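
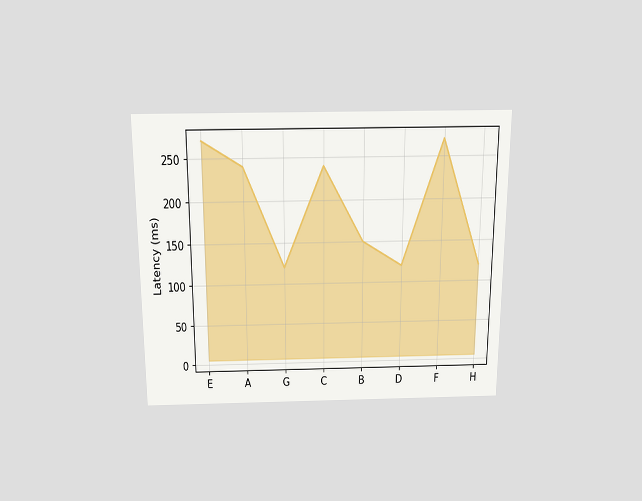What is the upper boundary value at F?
270ms

The chart is viewed slightly from above. At F the upper boundary is at 270ms.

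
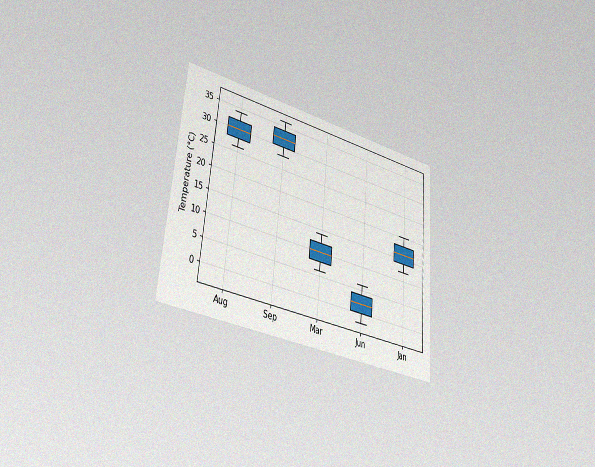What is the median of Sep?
The chart is tilted about 5° clockwise and viewed slightly from the left, with some photo noise. The median line in the Sep box sits at 32°C.

32°C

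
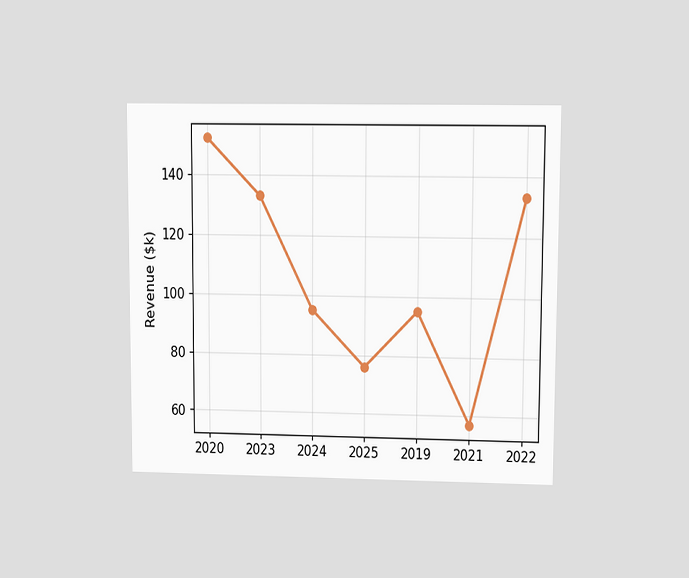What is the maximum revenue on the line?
The chart is viewed at a slight angle. The highest point is at 2020, and reading across to the y-axis gives $152k.

$152k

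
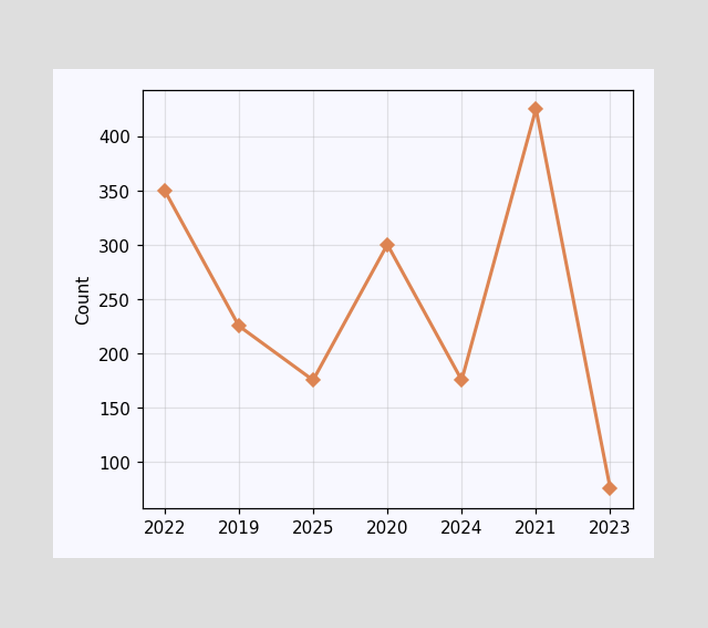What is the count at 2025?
175

At 2025, the line is at 175.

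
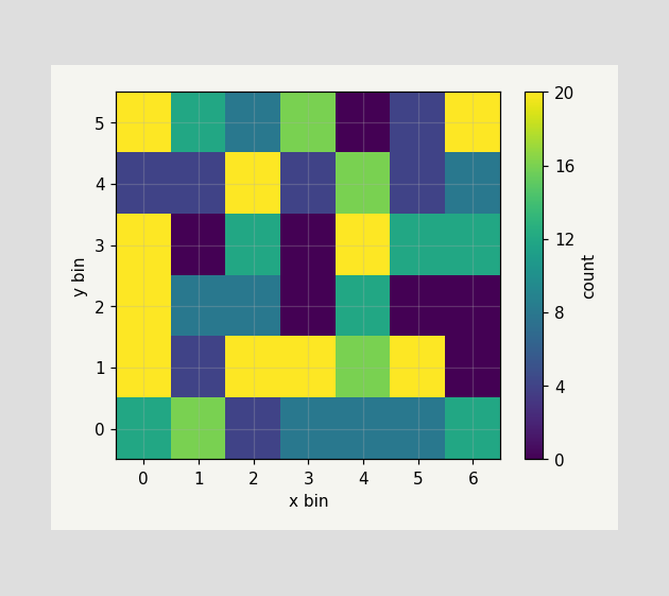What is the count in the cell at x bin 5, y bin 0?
Matching the cell (5, 0) against the colorbar gives 8.

8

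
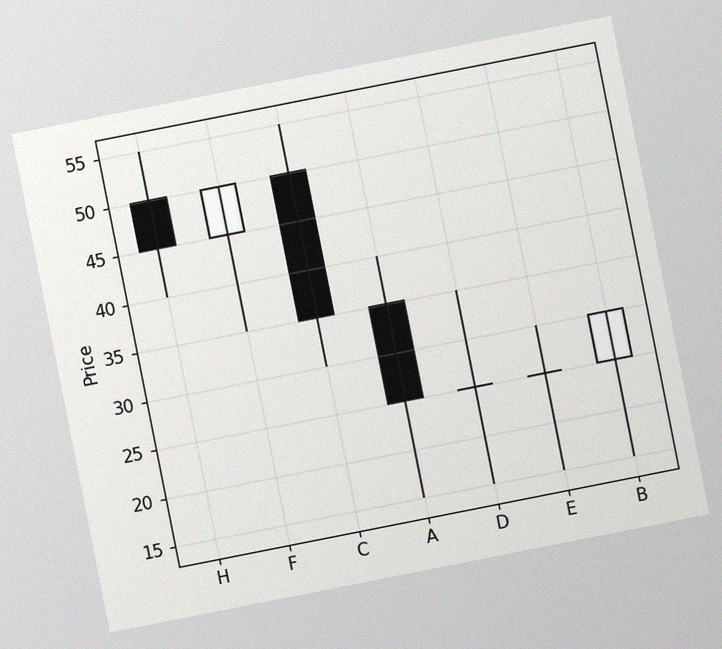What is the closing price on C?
The chart is tilted about 11° counter-clockwise, with some photo noise. The C candle closes at 35.

35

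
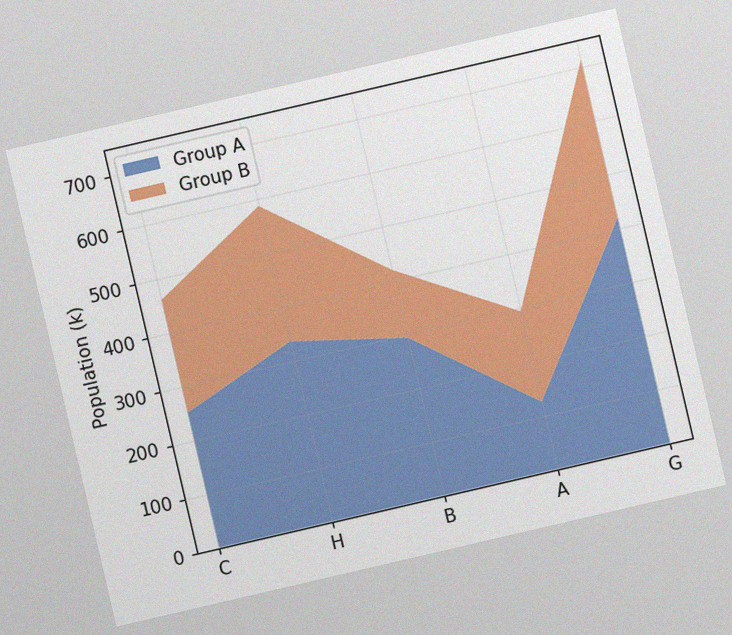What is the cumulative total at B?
The chart is tilted about 13° counter-clockwise, with some photo noise. The stacked total at B reaches 420k.

420k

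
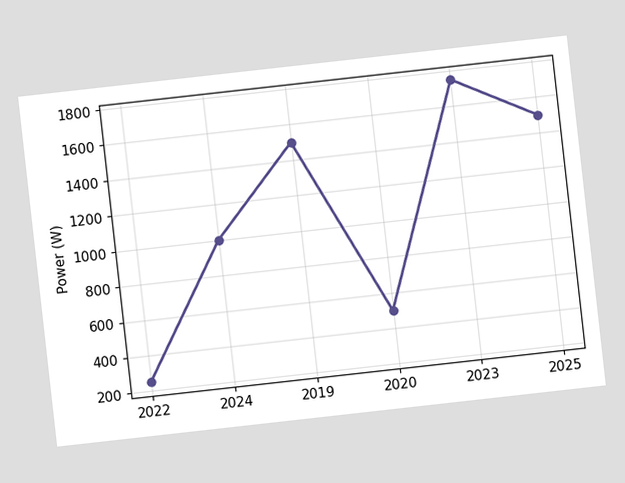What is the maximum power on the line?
1750W

The chart is tilted about 6° counter-clockwise. The highest point is at 2023, and reading across to the y-axis gives 1750W.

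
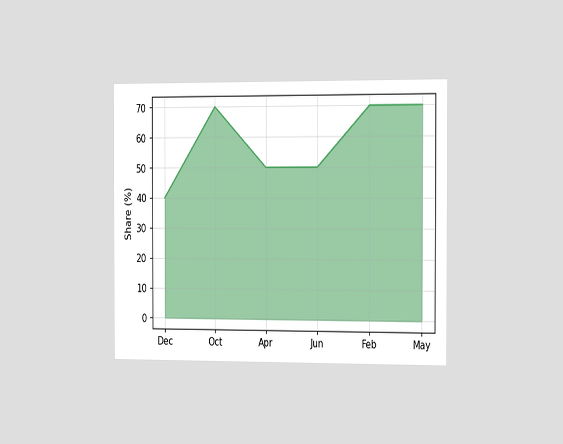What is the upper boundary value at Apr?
50%

The chart is viewed slightly from the right. At Apr the upper boundary is at 50%.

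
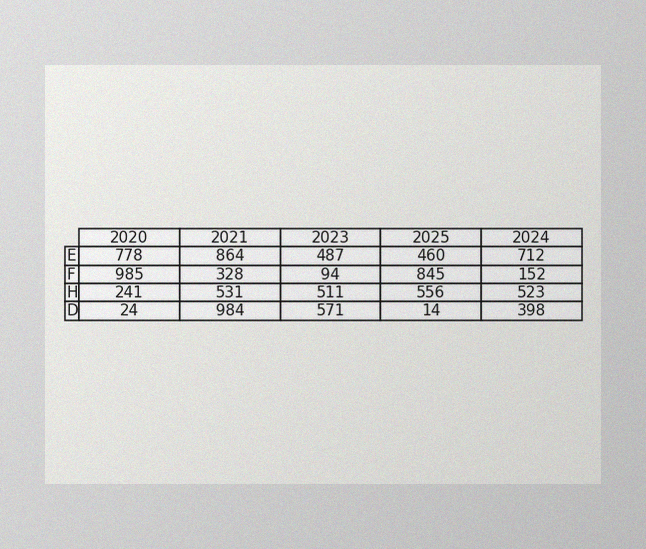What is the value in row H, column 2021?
The image has some photo noise and uneven lighting. The (H, 2021) cell reads 531.

531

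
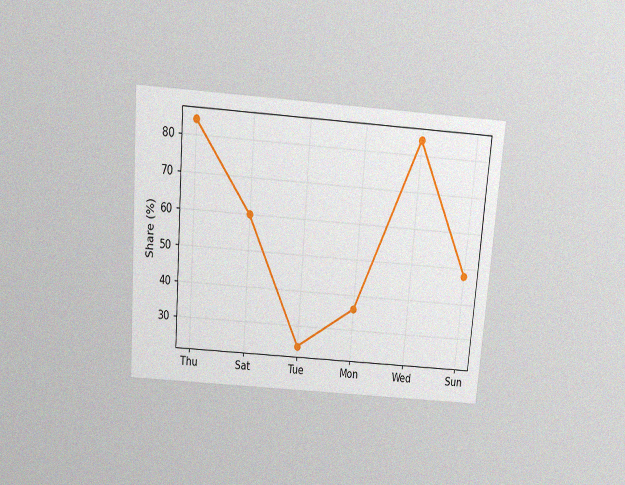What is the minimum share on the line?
The chart is tilted about 5° clockwise and viewed slightly from above, with some photo noise. The lowest point is at Tue, and reading across to the y-axis gives 24%.

24%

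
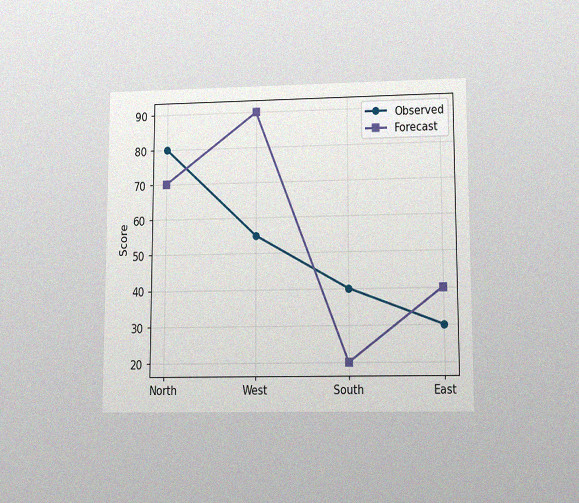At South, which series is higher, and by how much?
The chart is viewed at a slight angle, with some photo noise. At South, Observed sits above the other line by 20.

Observed, by 20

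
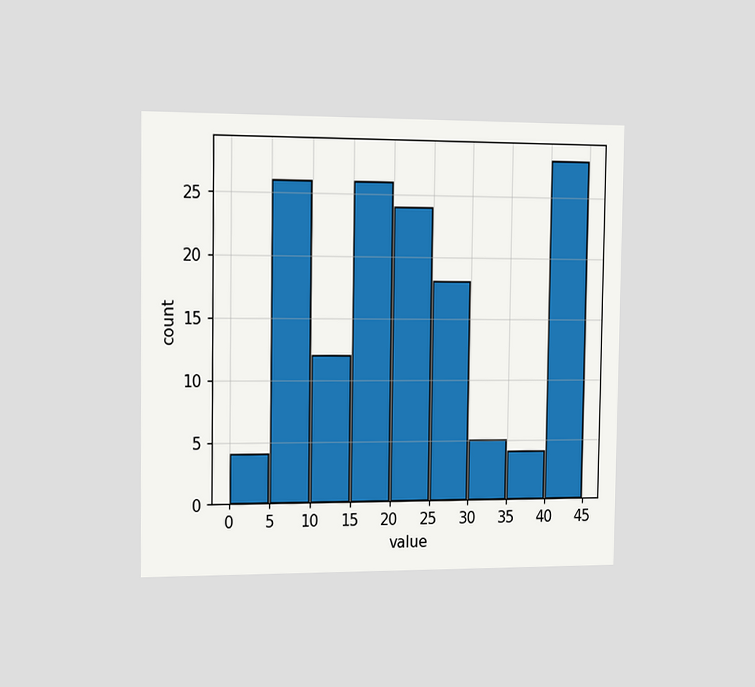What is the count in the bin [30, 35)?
5

The chart is viewed slightly from the left. The [30, 35) bin has height 5.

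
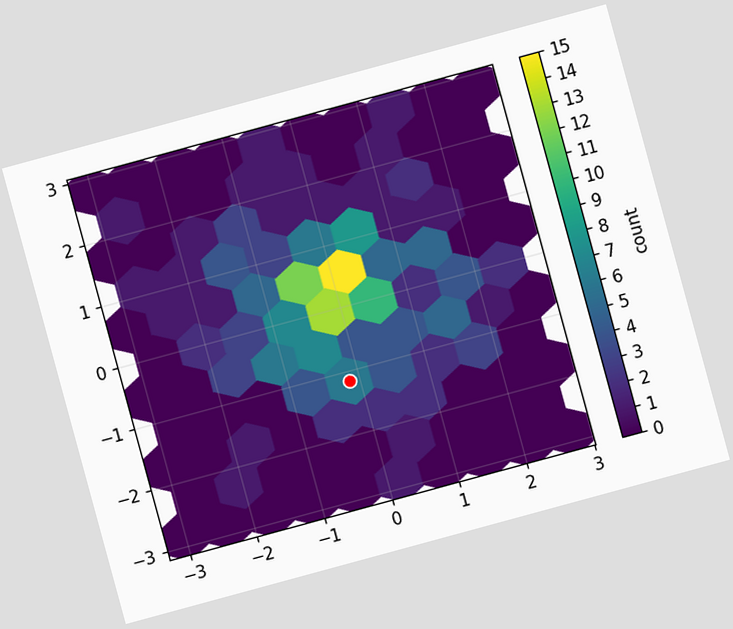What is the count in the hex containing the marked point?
The chart is tilted about 15° counter-clockwise. The marked hex reads 6 on the colorbar.

6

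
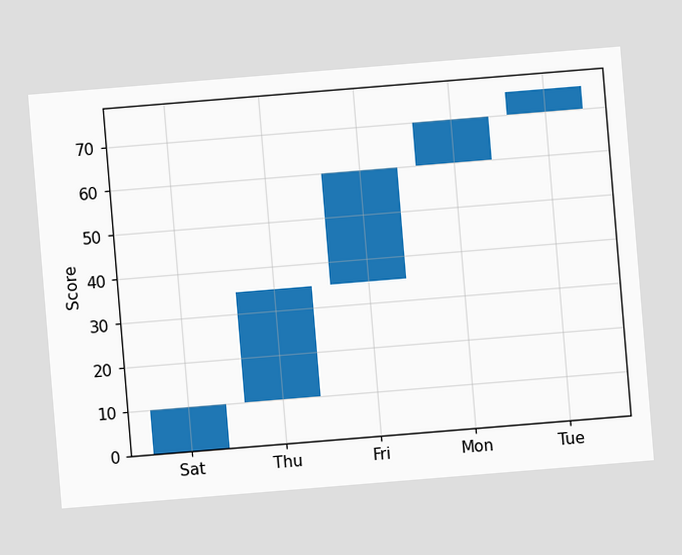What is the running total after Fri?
The chart is tilted about 5° counter-clockwise. After Fri the running total reaches 60.

60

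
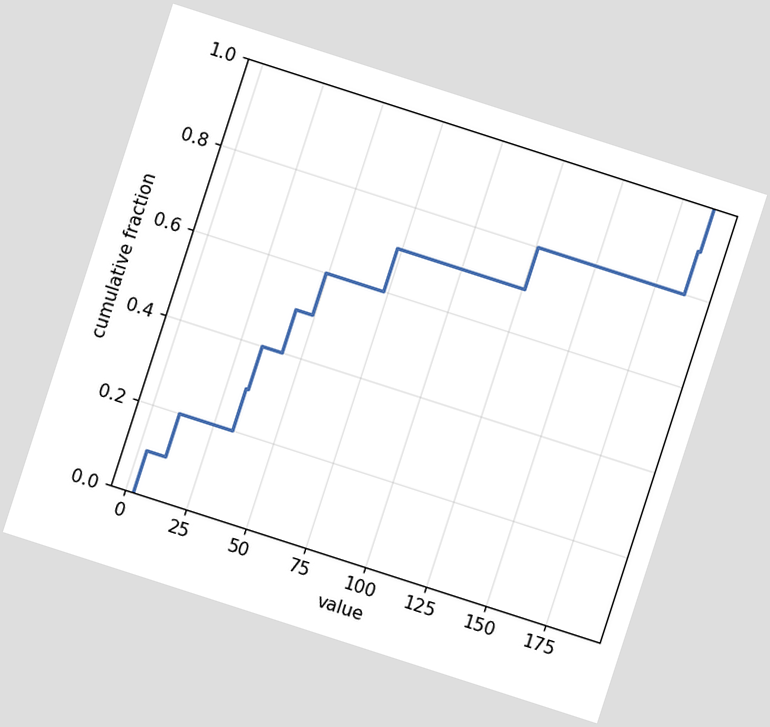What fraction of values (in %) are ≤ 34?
40%

The chart is tilted about 18° clockwise. At x=34 the ECDF step is at 40%.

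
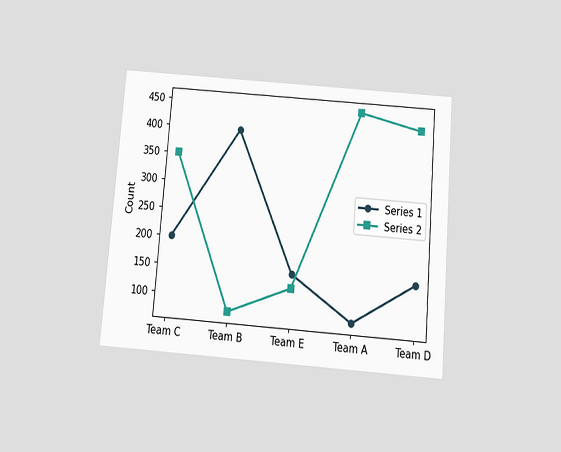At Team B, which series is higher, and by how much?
The chart is tilted about 5° clockwise and viewed slightly from below. At Team B, Series 1 sits above the other line by 325.

Series 1, by 325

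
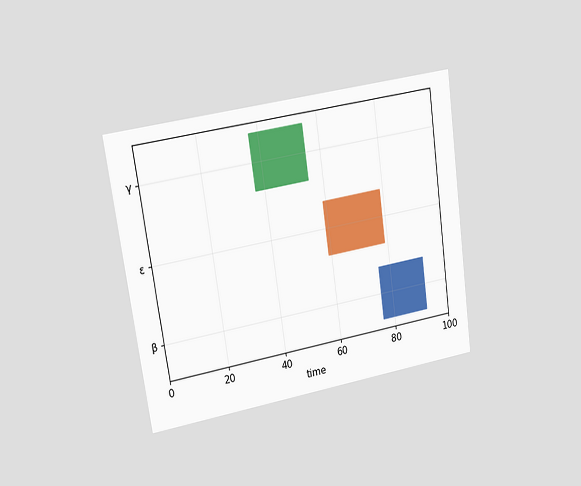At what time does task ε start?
59

The chart is tilted about 8° counter-clockwise and viewed at a slight angle. The ε bar begins at t=59.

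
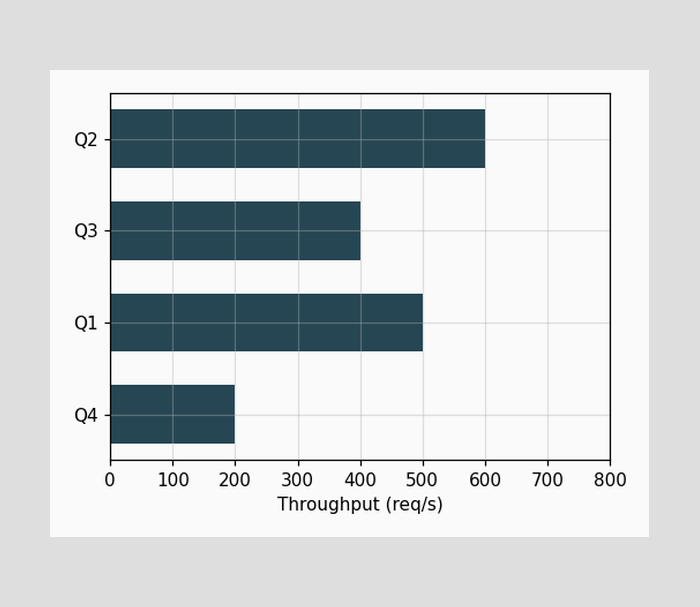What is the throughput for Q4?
Reading along the chart's x-axis, the Q4 bar reaches 200req/s.

200req/s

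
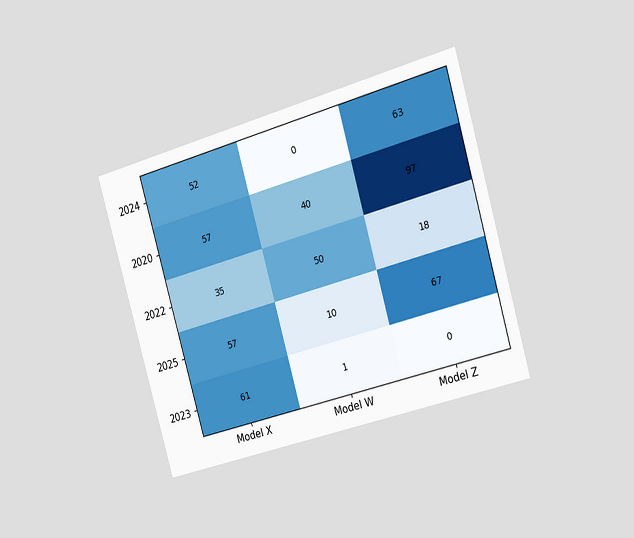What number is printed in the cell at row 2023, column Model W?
1

The chart is tilted about 16° counter-clockwise and viewed slightly from the right. The (2023, Model W) cell reads 1.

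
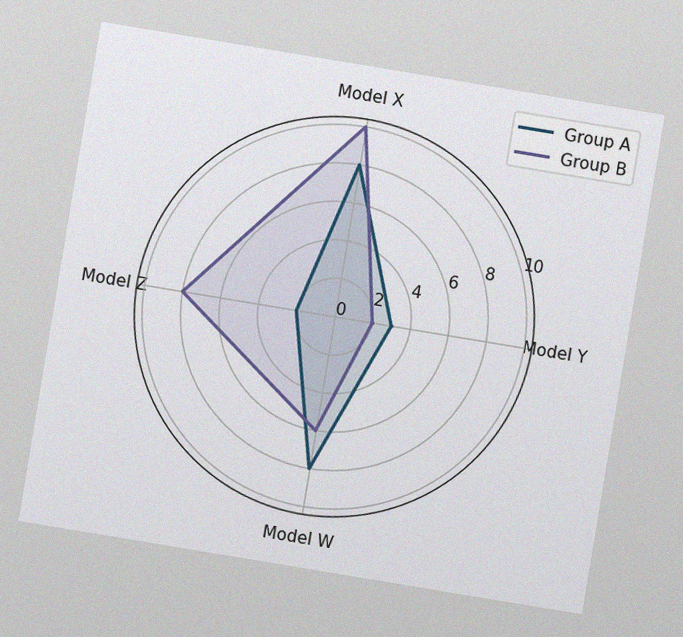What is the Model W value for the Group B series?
6

The chart is tilted about 9° clockwise, with some photo noise. On the Model W axis, Group B reaches 6.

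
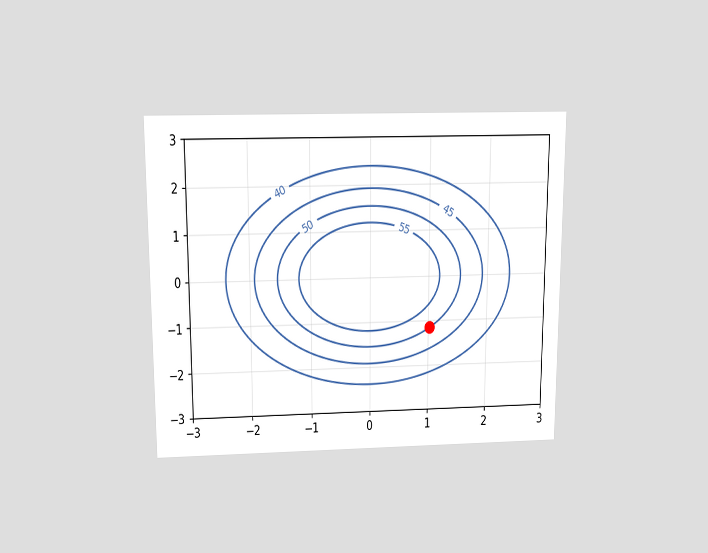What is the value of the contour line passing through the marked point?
50

The chart is viewed slightly from above. The marked point sits on the contour labelled 50.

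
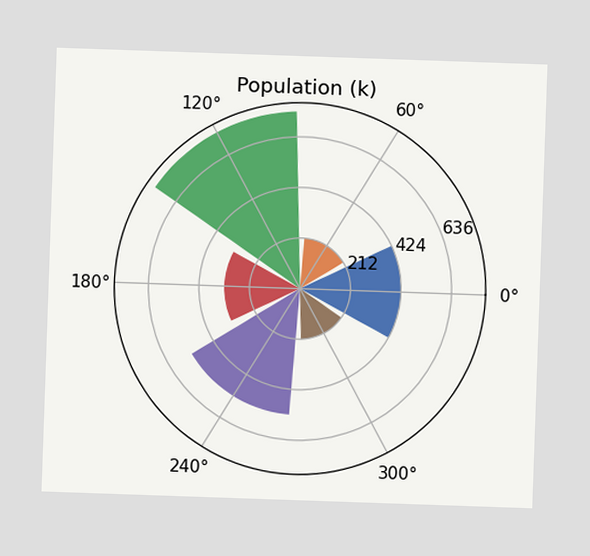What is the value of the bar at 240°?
The bar at 240° reaches 530k on the radial axis.

530k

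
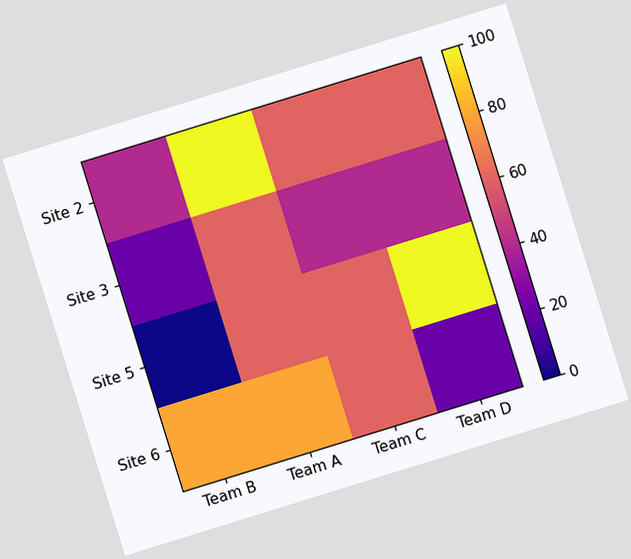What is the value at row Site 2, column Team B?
40

The chart is tilted about 17° counter-clockwise. Matching cell (Site 2, Team B) against the colorbar gives 40.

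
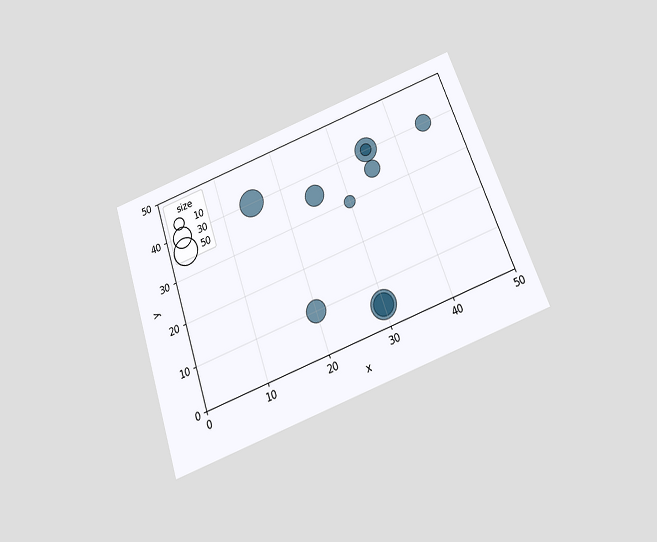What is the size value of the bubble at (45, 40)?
The chart is tilted about 19° counter-clockwise and viewed slightly from below. Matching the bubble at (45, 40) against the size legend gives 20.

20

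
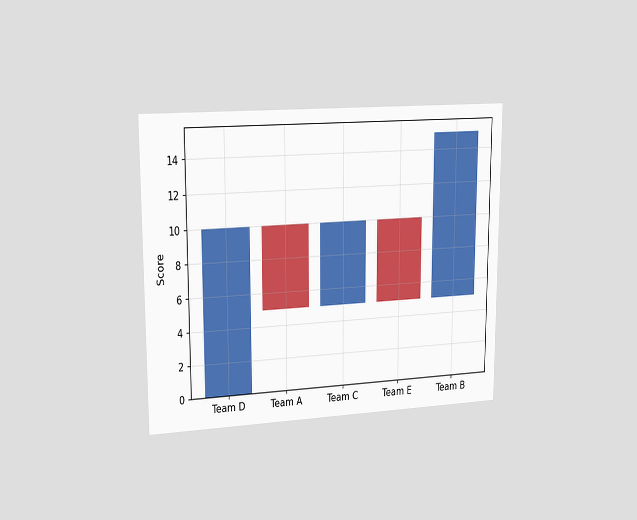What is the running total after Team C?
10

The chart is viewed slightly from the left. After Team C the running total reaches 10.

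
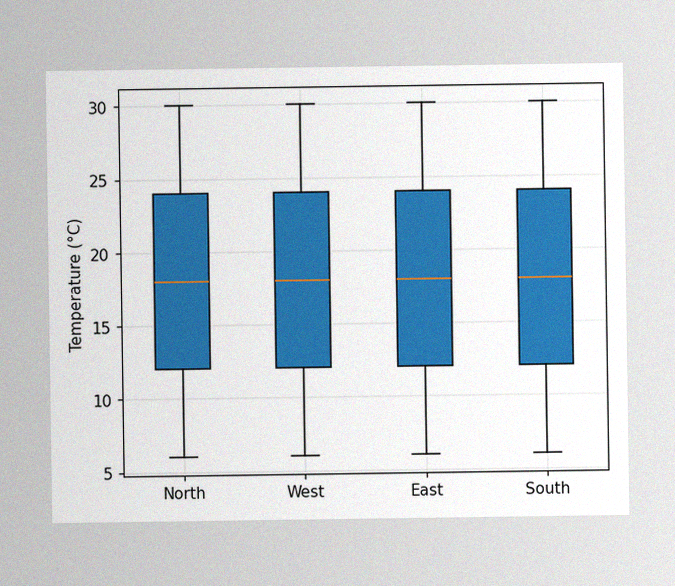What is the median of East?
The image has some photo noise and uneven lighting. The median line in the East box sits at 18°C.

18°C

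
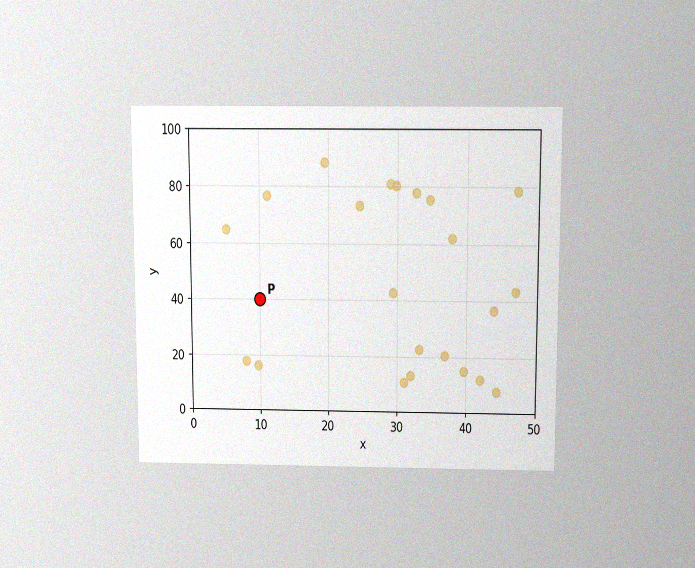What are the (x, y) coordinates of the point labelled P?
(10, 40)

The chart is viewed slightly from above, with some photo noise. Following the gridlines from P to each axis, P sits at (10, 40).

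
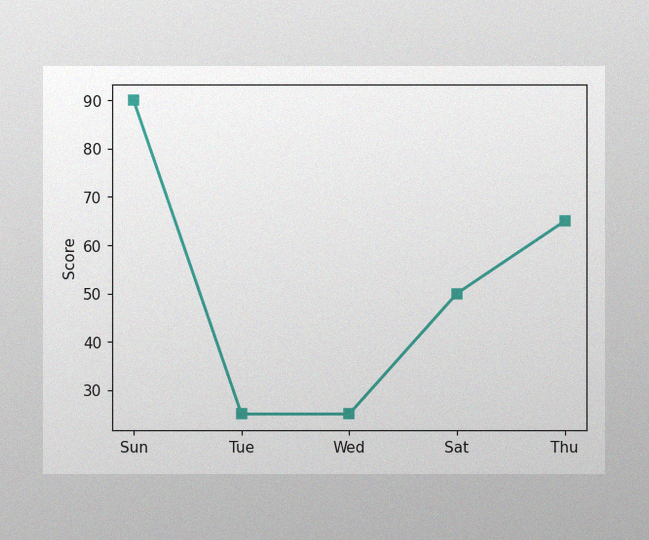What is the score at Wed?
The image has some photo noise and uneven lighting. At Wed, the line is at 25.

25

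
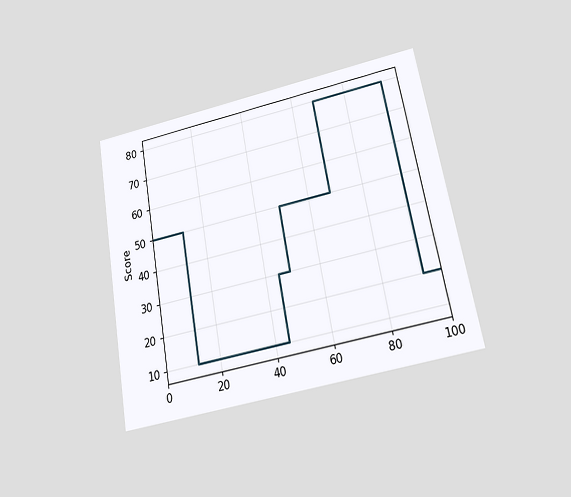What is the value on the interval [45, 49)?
30

The chart is tilted about 10° counter-clockwise and viewed slightly from below. On [45, 49) the step sits at 30.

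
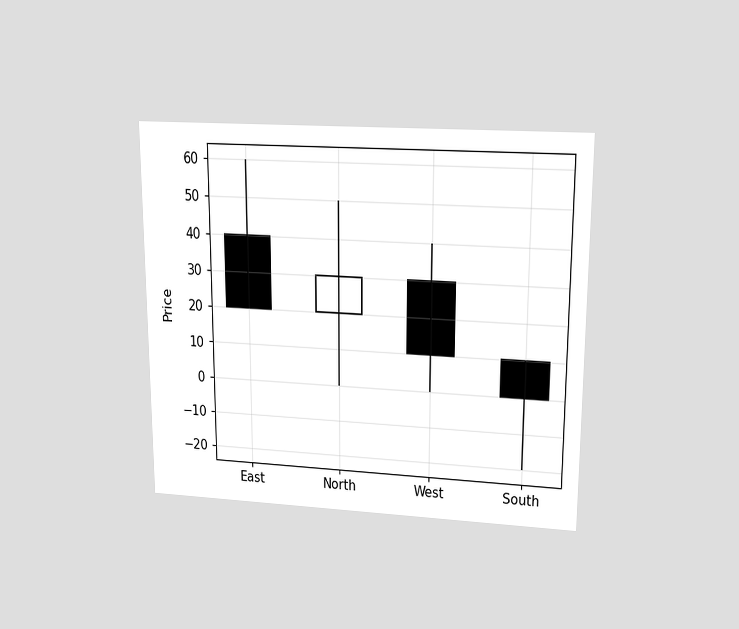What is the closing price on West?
The chart is viewed slightly from above. The West candle closes at 10.

10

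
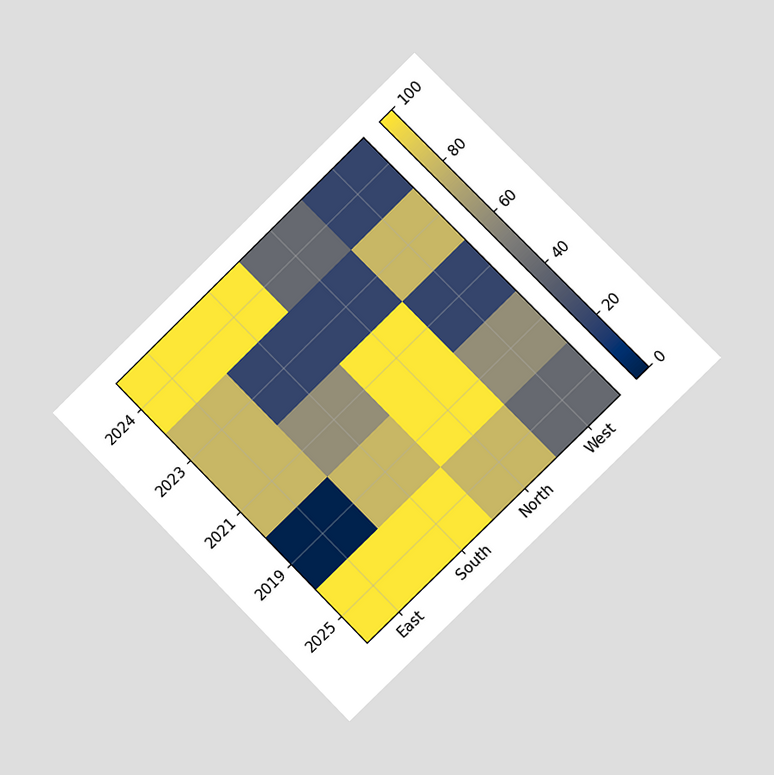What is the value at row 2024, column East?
The chart is tilted about 44° counter-clockwise and viewed slightly from the right. Matching cell (2024, East) against the colorbar gives 100.

100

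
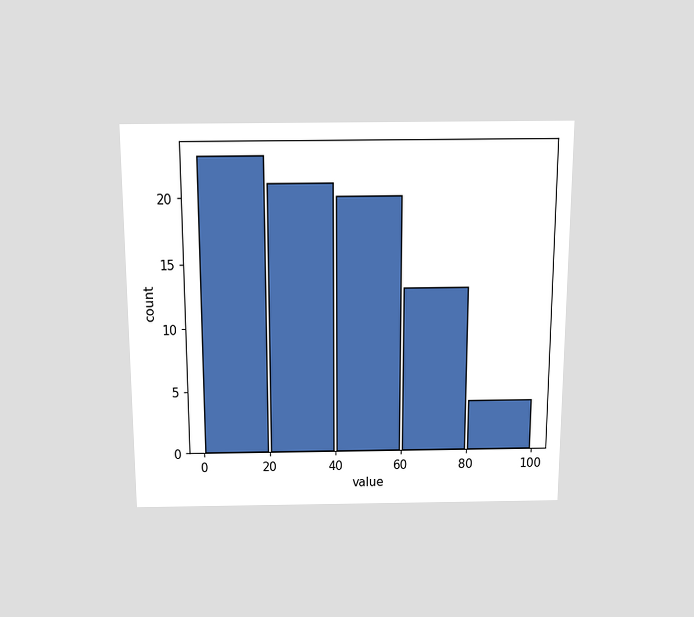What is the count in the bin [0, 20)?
23

The chart is viewed slightly from above. The [0, 20) bin has height 23.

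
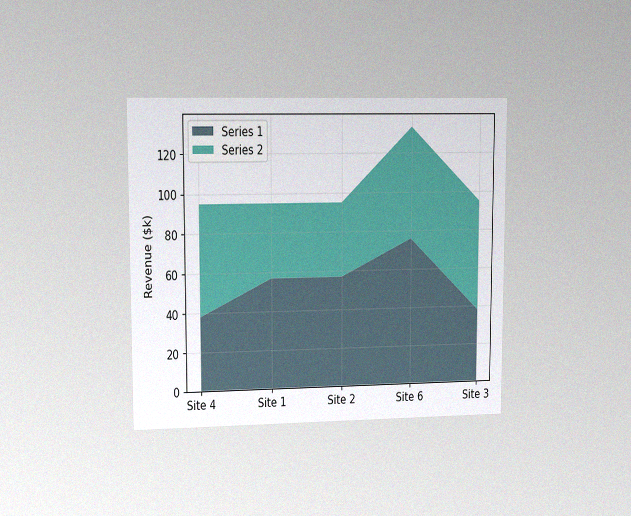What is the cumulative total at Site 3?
The chart is viewed at a slight angle, with some photo noise. The stacked total at Site 3 reaches $95k.

$95k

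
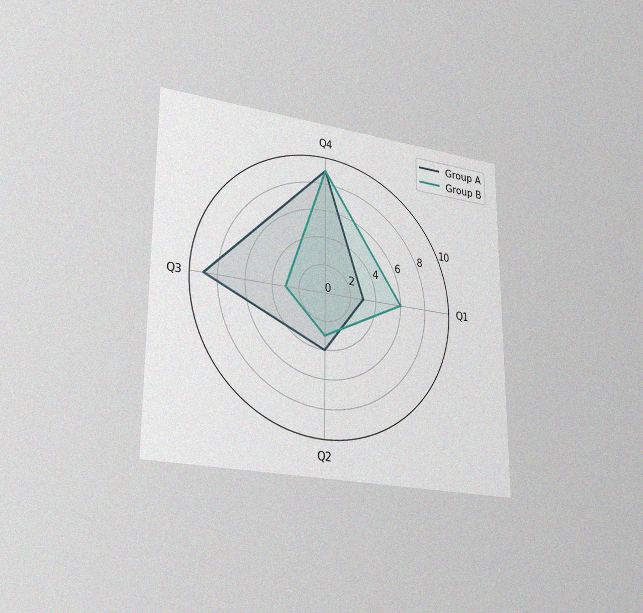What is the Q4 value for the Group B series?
The chart is viewed slightly from the left, with some photo noise. On the Q4 axis, Group B reaches 9.

9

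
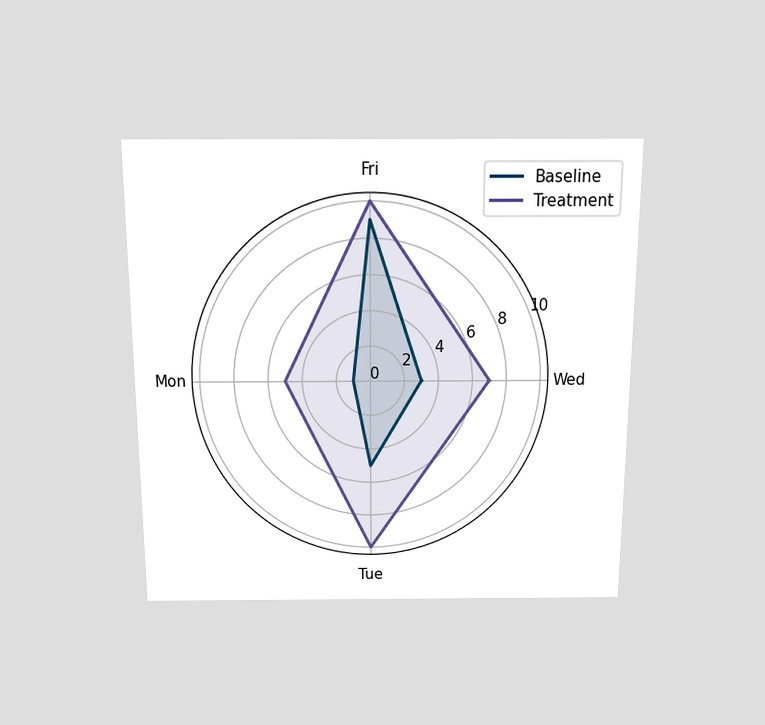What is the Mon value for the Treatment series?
The chart is viewed slightly from above. On the Mon axis, Treatment reaches 5.

5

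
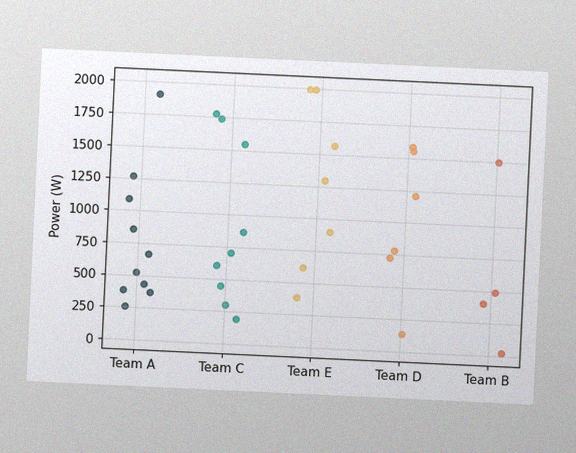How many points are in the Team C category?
The chart is tilted about 3° clockwise, with some photo noise. Counting the markers in the Team C column gives 9.

9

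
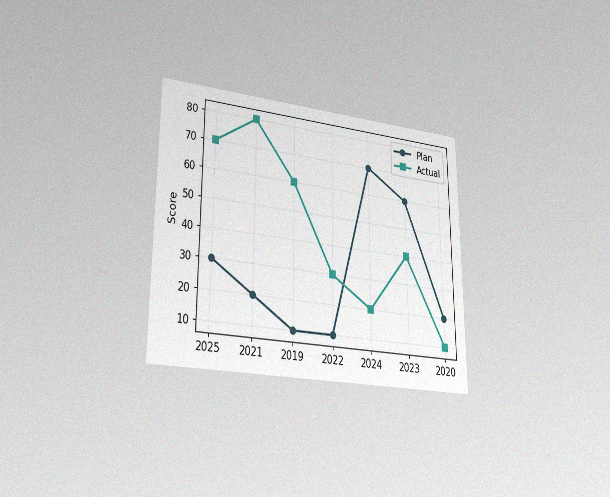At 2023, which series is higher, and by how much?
Plan, by 20

The chart is viewed slightly from the left, with some photo noise. At 2023, Plan sits above the other line by 20.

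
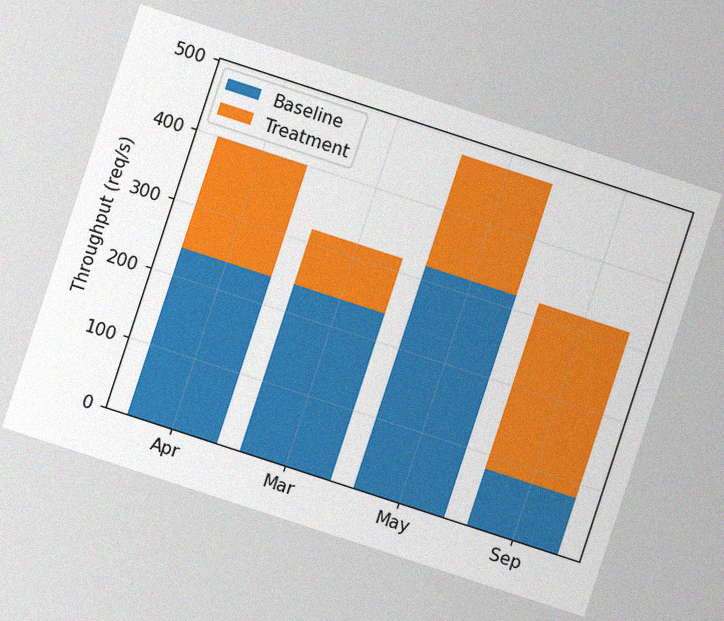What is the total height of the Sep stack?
320req/s

The chart is tilted about 18° clockwise, with some photo noise. The Sep stack's top reaches 320req/s on the y-axis.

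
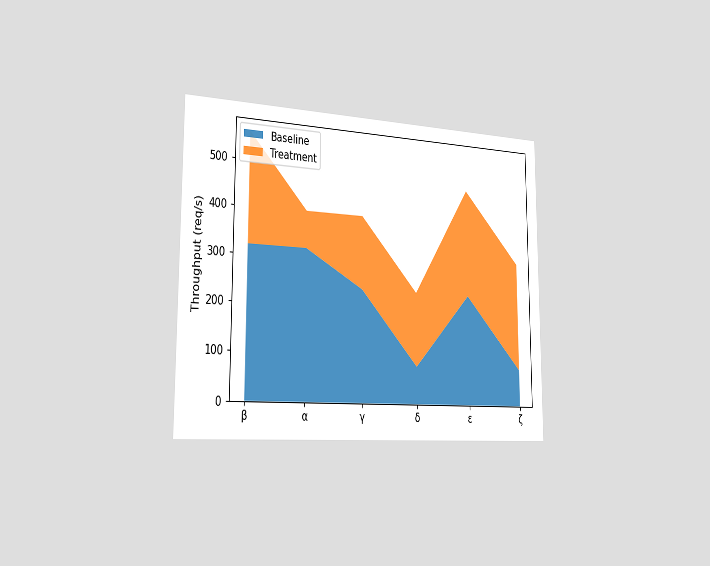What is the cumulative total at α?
400req/s

The chart is viewed slightly from the left. The stacked total at α reaches 400req/s.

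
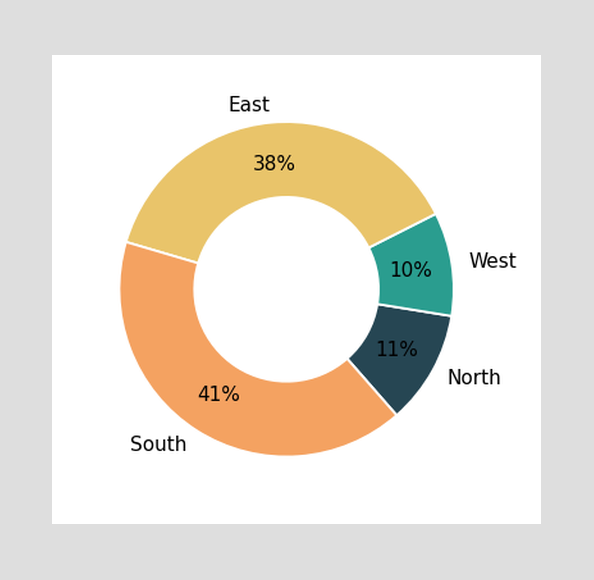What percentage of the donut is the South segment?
The South segment takes up 41% of the ring.

41%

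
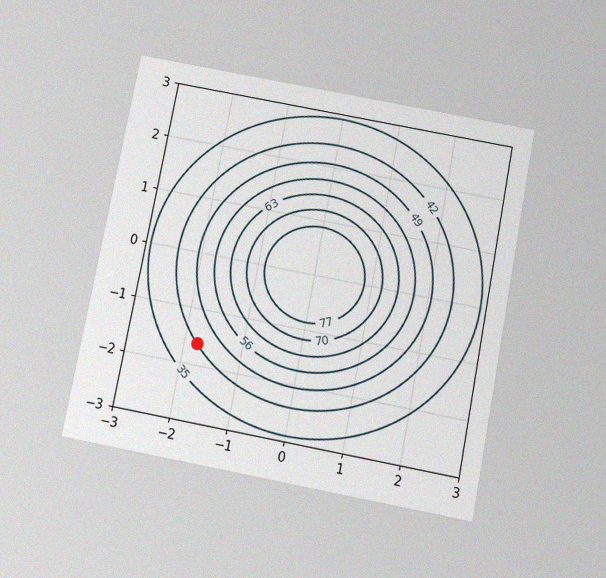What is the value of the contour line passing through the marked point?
The chart is tilted about 11° clockwise and viewed slightly from below, with some photo noise. The marked point sits on the contour labelled 42.

42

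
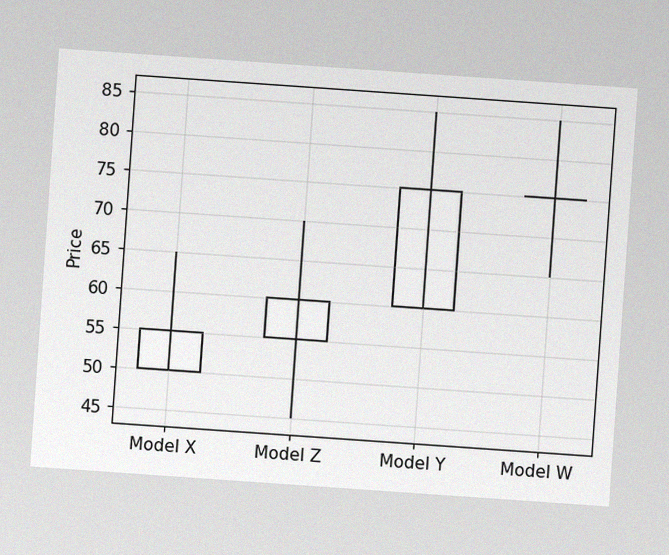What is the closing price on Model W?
The chart is tilted about 4° clockwise, with some photo noise. The Model W candle closes at 75.

75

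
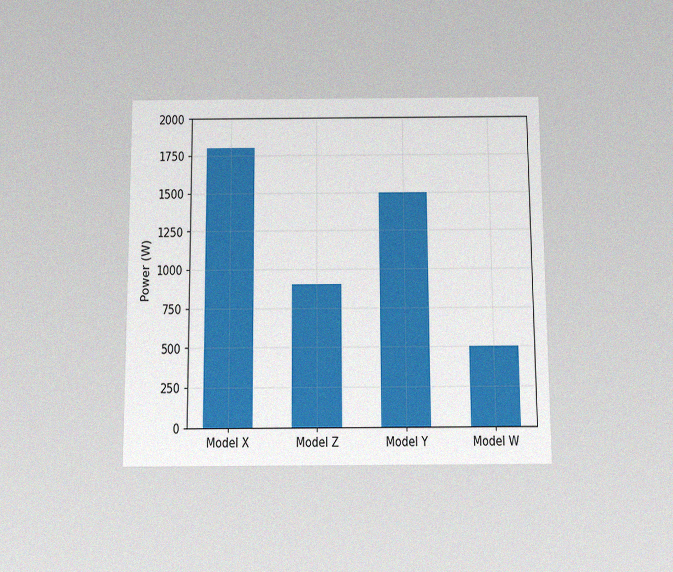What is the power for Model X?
The chart is viewed slightly from below, with some photo noise. Reading along the chart's y-axis, the Model X bar reaches 1800W.

1800W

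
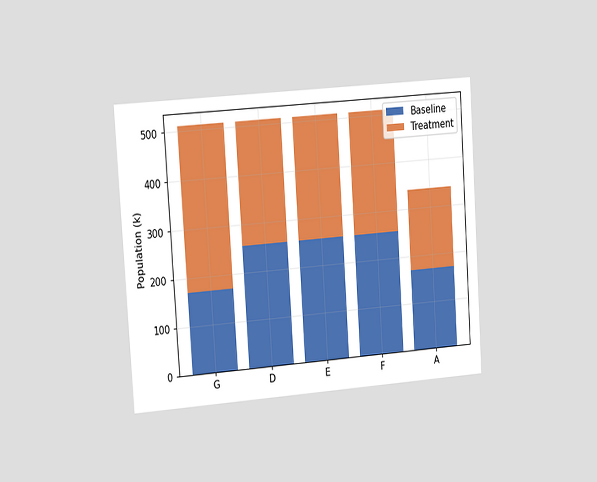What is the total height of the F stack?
510k

The chart is tilted about 4° counter-clockwise and viewed slightly from the left. The F stack's top reaches 510k on the y-axis.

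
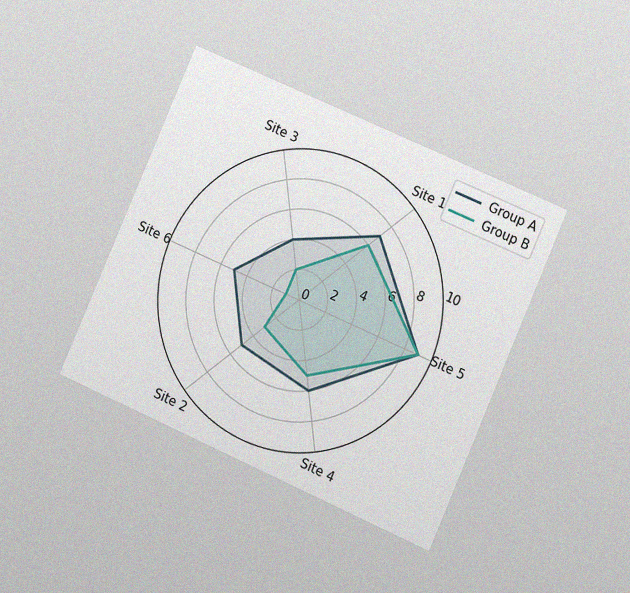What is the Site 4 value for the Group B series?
The chart is tilted about 24° clockwise and viewed at a slight angle, with some photo noise. On the Site 4 axis, Group B reaches 5.

5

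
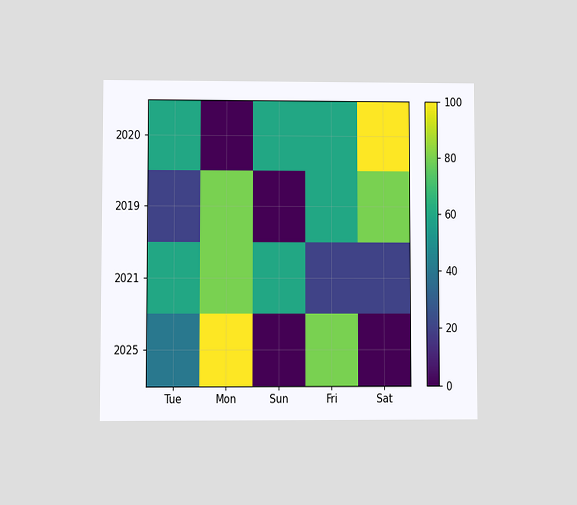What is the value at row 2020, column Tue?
The chart is viewed at a slight angle. Matching cell (2020, Tue) against the colorbar gives 60.

60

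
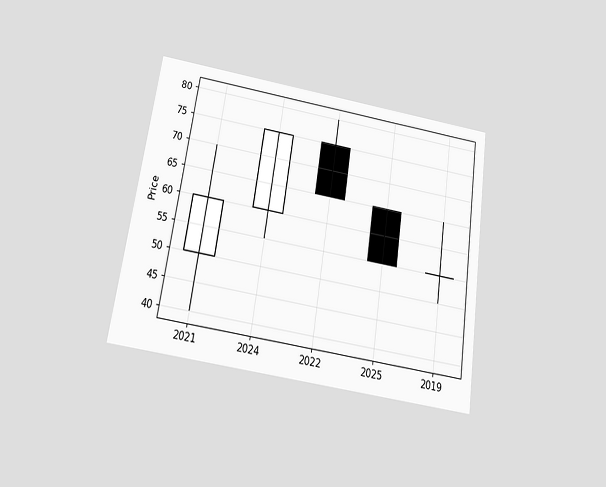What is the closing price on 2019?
The chart is tilted about 9° clockwise and viewed slightly from below. The 2019 candle closes at 55.

55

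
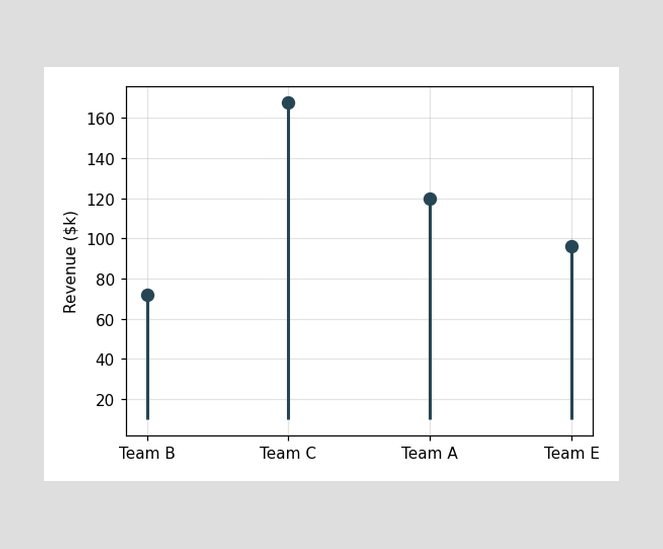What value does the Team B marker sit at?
$72k

The Team B marker sits at $72k.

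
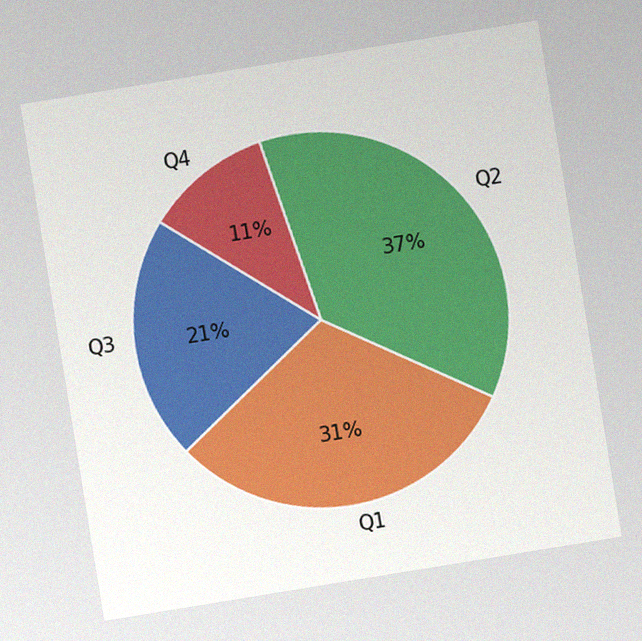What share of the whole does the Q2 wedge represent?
37%

The chart is tilted about 9° counter-clockwise, with some photo noise. The Q2 slice takes up 37% of the pie.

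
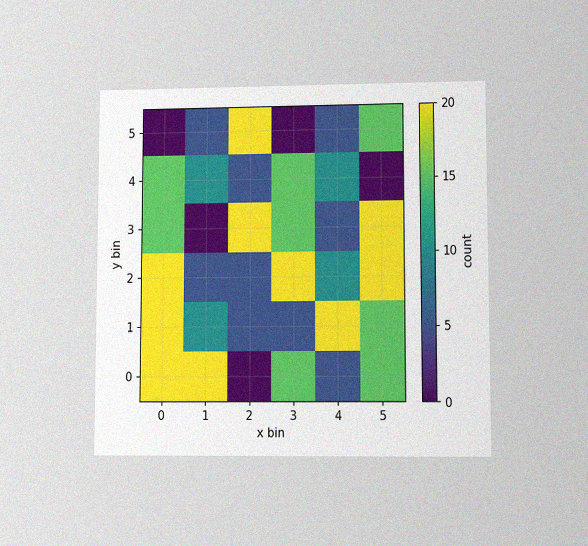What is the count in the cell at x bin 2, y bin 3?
20

The chart is viewed at a slight angle, with some photo noise. Matching the cell (2, 3) against the colorbar gives 20.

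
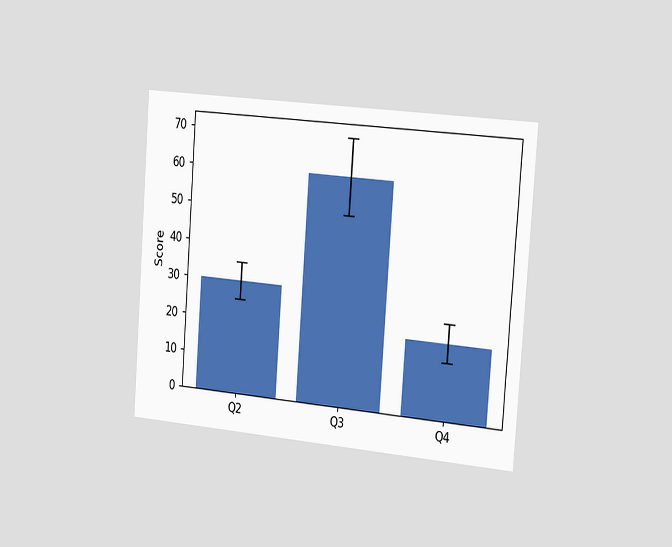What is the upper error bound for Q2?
35

The chart is tilted about 4° clockwise and viewed slightly from the right. The Q2 bar's upper whisker reaches 35.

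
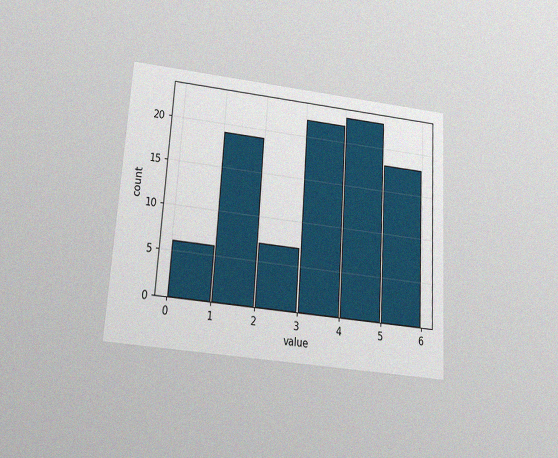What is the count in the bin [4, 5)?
23

The chart is tilted about 4° clockwise and viewed slightly from below, with some photo noise. The [4, 5) bin has height 23.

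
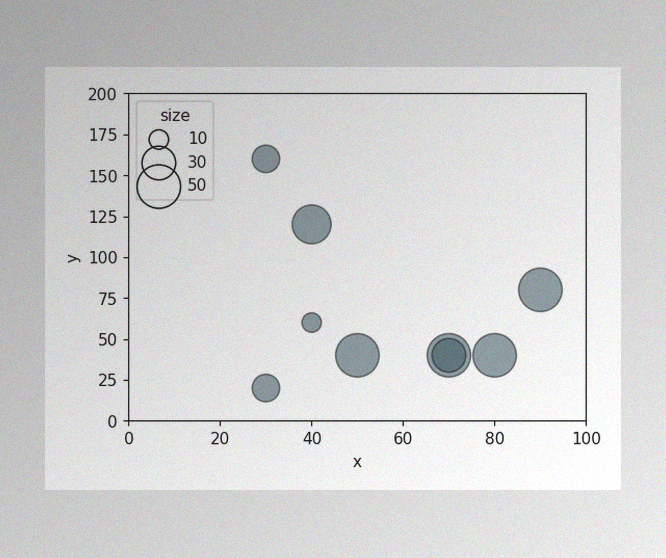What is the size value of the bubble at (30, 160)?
The image has some photo noise and uneven lighting. Matching the bubble at (30, 160) against the size legend gives 20.

20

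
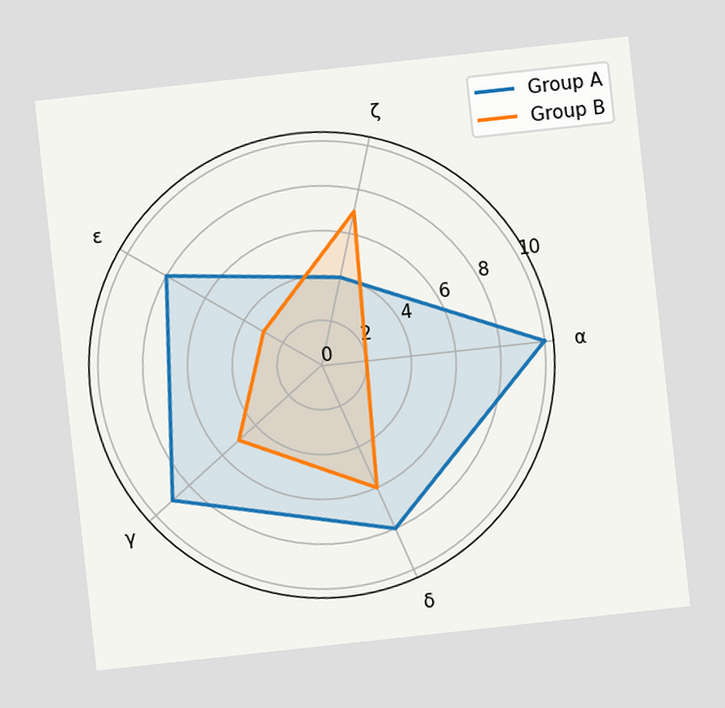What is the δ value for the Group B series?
6

The chart is tilted about 6° counter-clockwise. On the δ axis, Group B reaches 6.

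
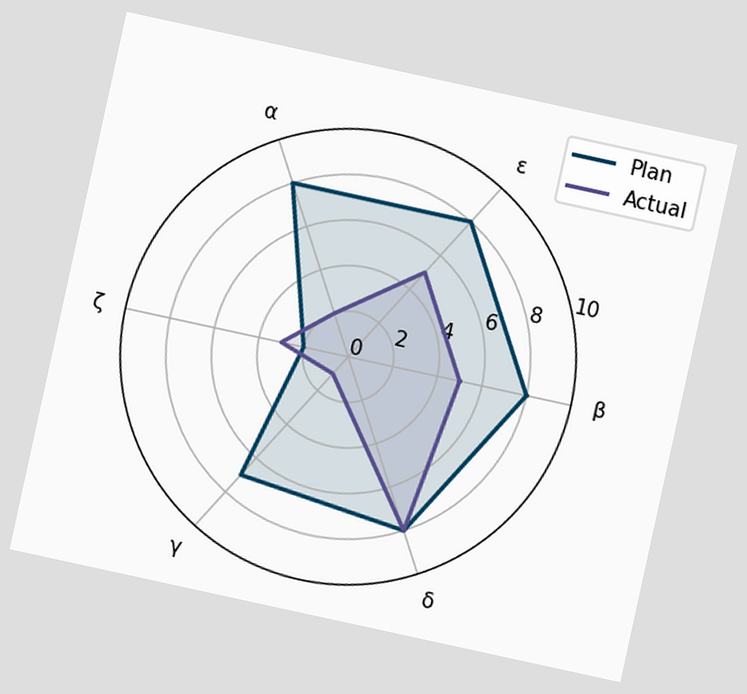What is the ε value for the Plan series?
8

The chart is tilted about 12° clockwise. On the ε axis, Plan reaches 8.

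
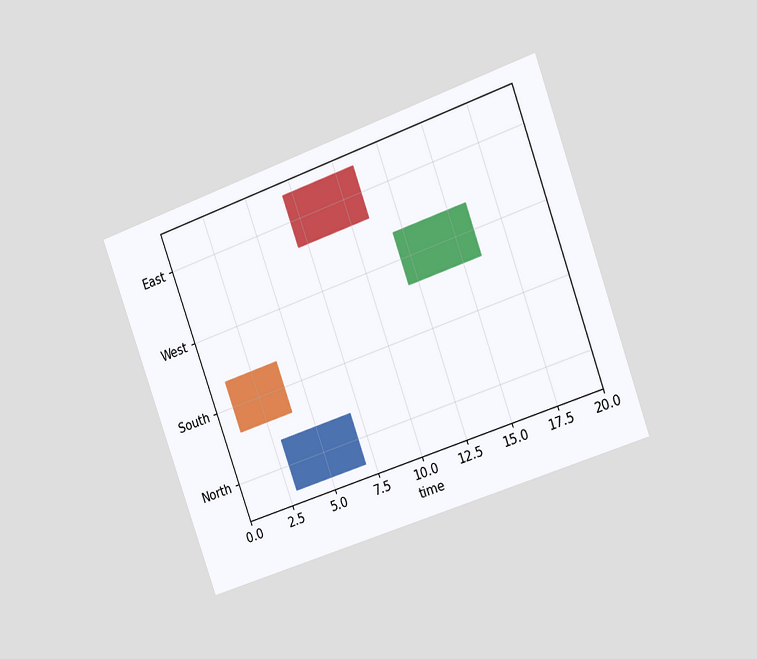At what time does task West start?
12

The chart is tilted about 20° counter-clockwise and viewed slightly from the right. The West bar begins at t=12.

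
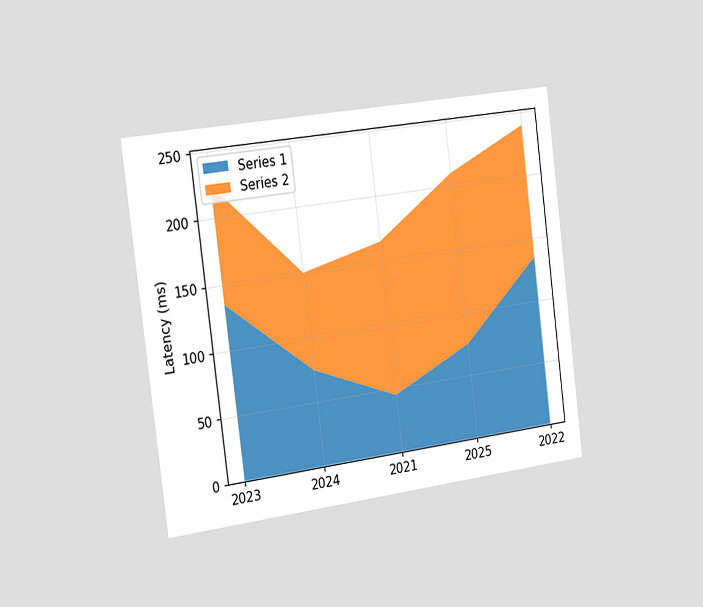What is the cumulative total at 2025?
210ms

The chart is tilted about 7° counter-clockwise and viewed slightly from the left. The stacked total at 2025 reaches 210ms.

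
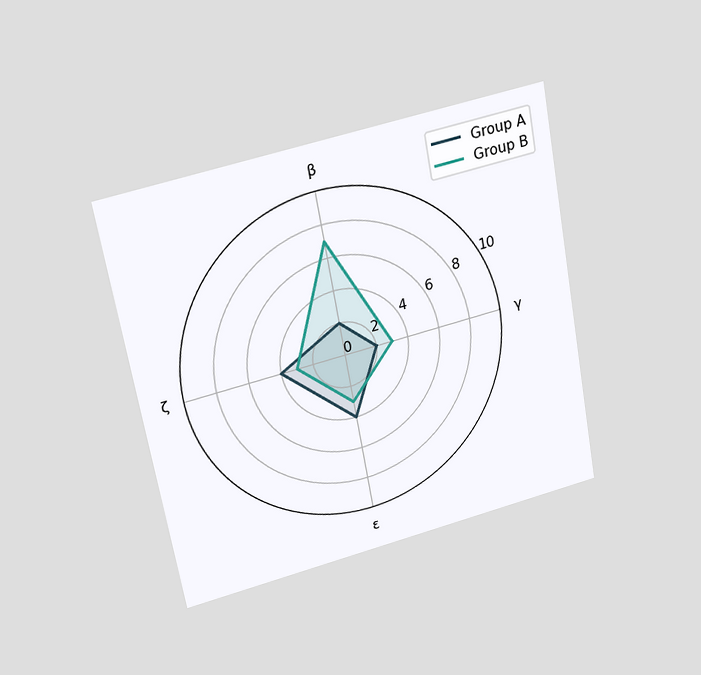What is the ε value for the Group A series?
4

The chart is tilted about 10° counter-clockwise and viewed slightly from above. On the ε axis, Group A reaches 4.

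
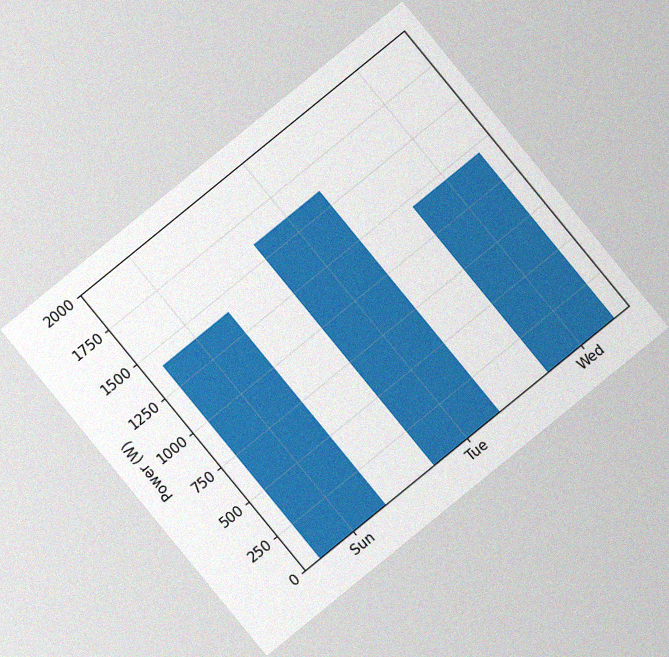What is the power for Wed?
1200W

The chart is tilted about 39° counter-clockwise, with some photo noise. Reading along the chart's y-axis, the Wed bar reaches 1200W.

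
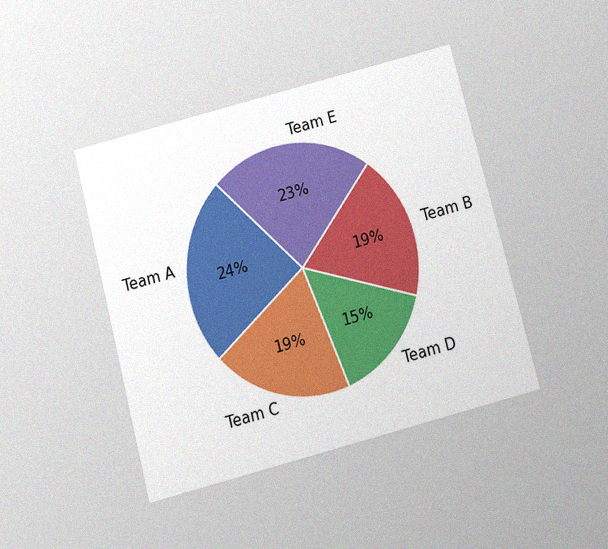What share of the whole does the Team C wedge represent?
The chart is tilted about 15° counter-clockwise and viewed slightly from below, with some photo noise. The Team C slice takes up 19% of the pie.

19%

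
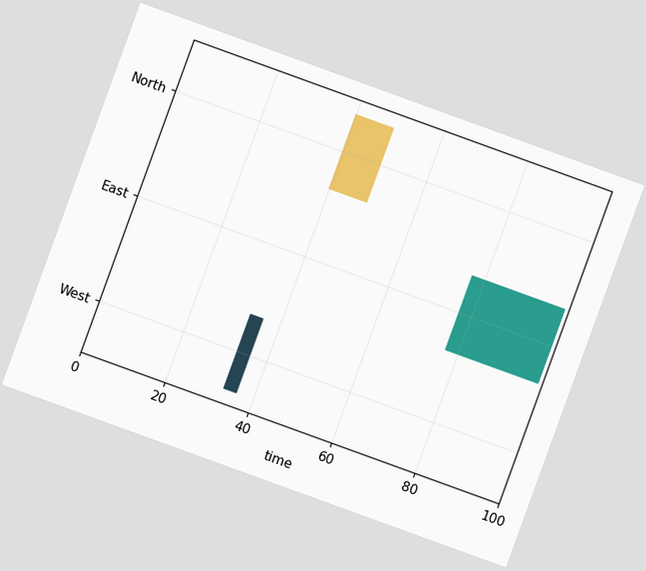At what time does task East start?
The chart is tilted about 20° clockwise. The East bar begins at t=77.

77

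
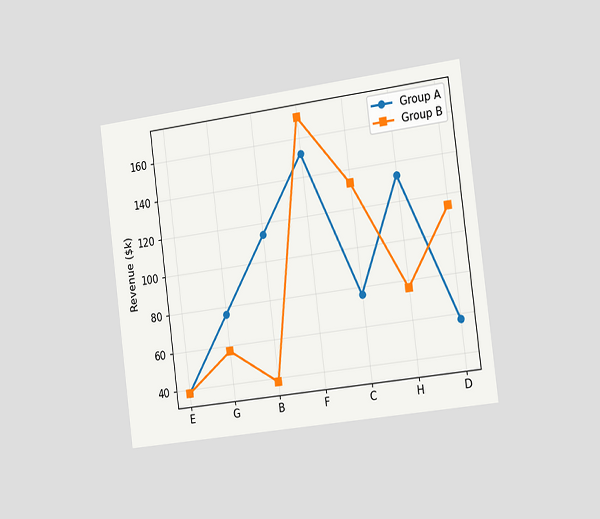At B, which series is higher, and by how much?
The chart is tilted about 7° counter-clockwise and viewed slightly from the right. At B, Group A sits above the other line by $76k.

Group A, by $76k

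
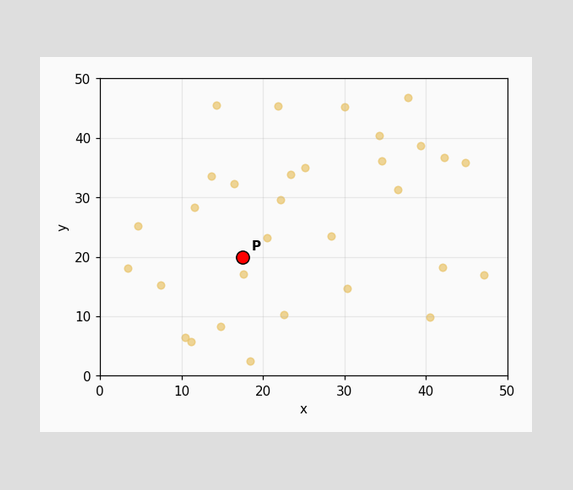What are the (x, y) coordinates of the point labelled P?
(17.5, 20)

Following the gridlines from P to each axis, P sits at (17.5, 20).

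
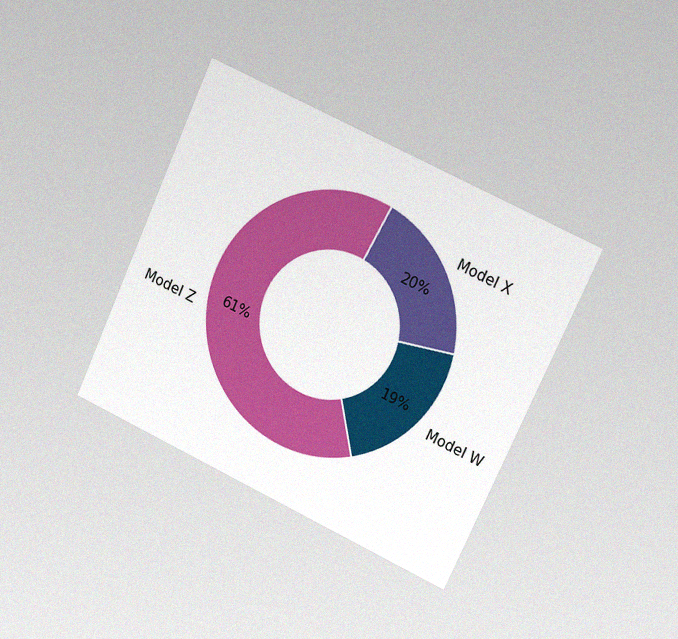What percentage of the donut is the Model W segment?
The chart is tilted about 25° clockwise and viewed slightly from the right, with some photo noise. The Model W segment takes up 19% of the ring.

19%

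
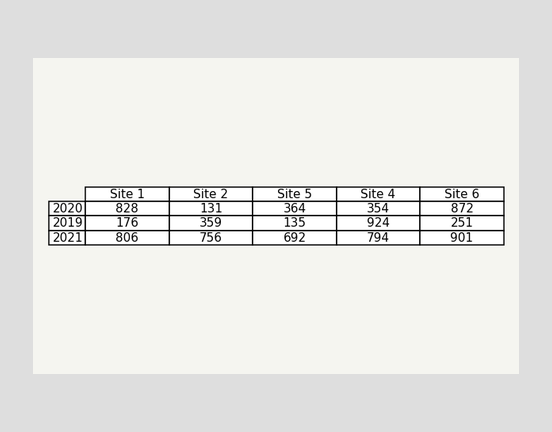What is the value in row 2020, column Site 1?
828

The (2020, Site 1) cell reads 828.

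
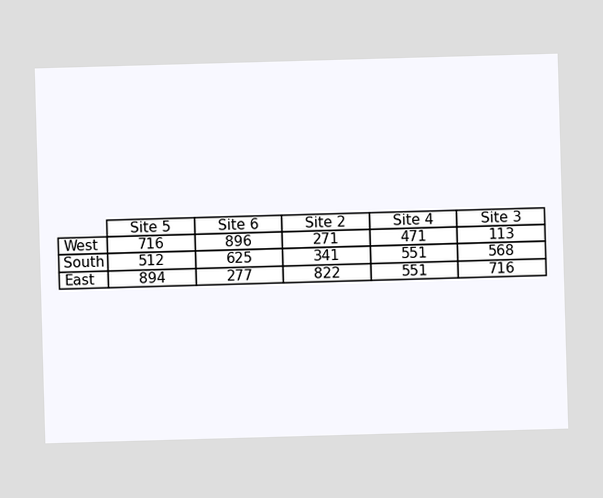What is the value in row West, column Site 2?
271

The (West, Site 2) cell reads 271.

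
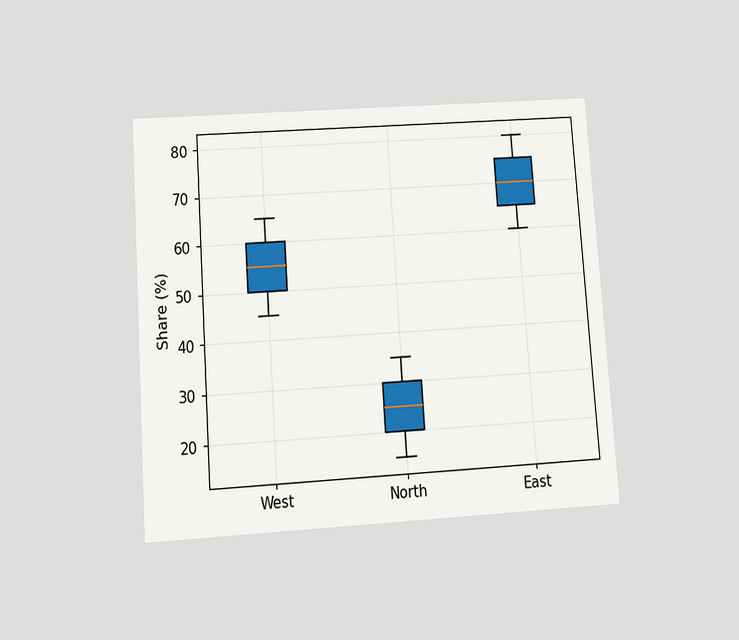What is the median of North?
25%

The chart is tilted about 4° counter-clockwise and viewed slightly from below. The median line in the North box sits at 25%.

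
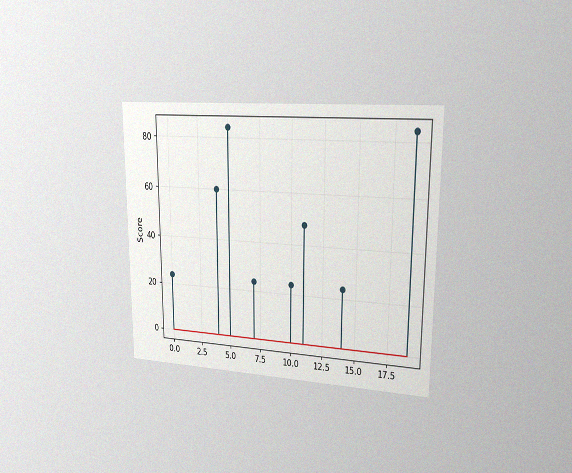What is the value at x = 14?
24

The chart is viewed slightly from the right, with some photo noise. The stem at x=14 reaches 24.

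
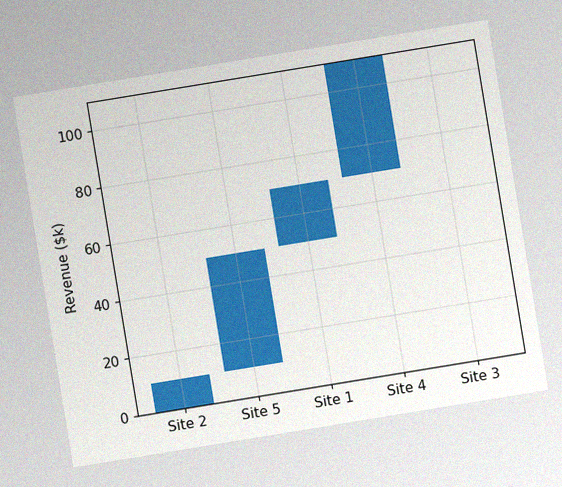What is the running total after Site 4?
$110k

The chart is tilted about 9° counter-clockwise, with some photo noise. After Site 4 the running total reaches $110k.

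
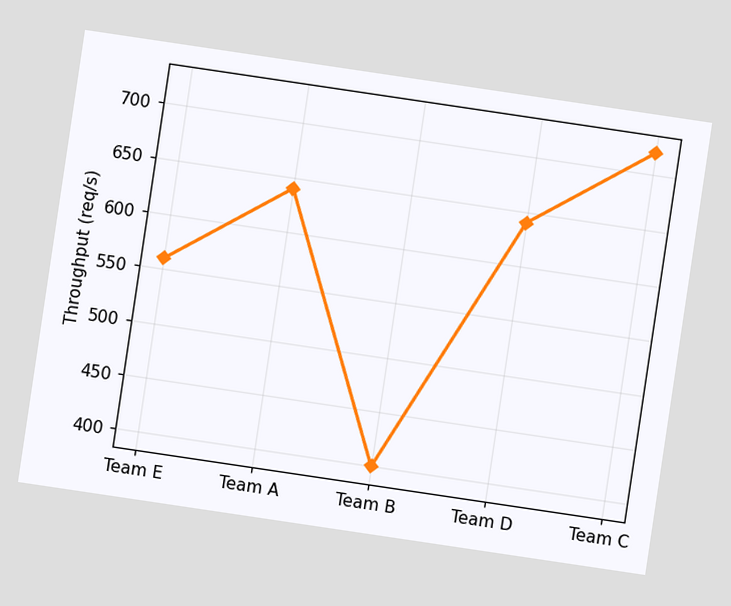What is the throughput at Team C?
720req/s

The chart is tilted about 8° clockwise. At Team C, the line is at 720req/s.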